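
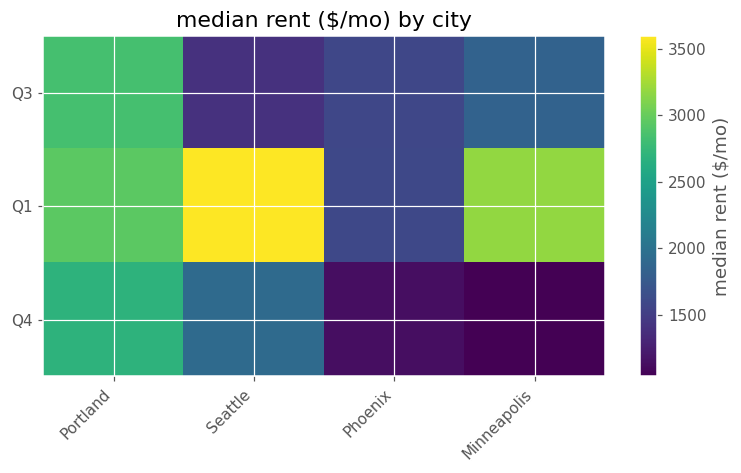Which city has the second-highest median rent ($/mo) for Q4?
Seattle

Top 3 for Q4: Portland ≈ 2500, Seattle ≈ 2000, Phoenix ≈ 1000.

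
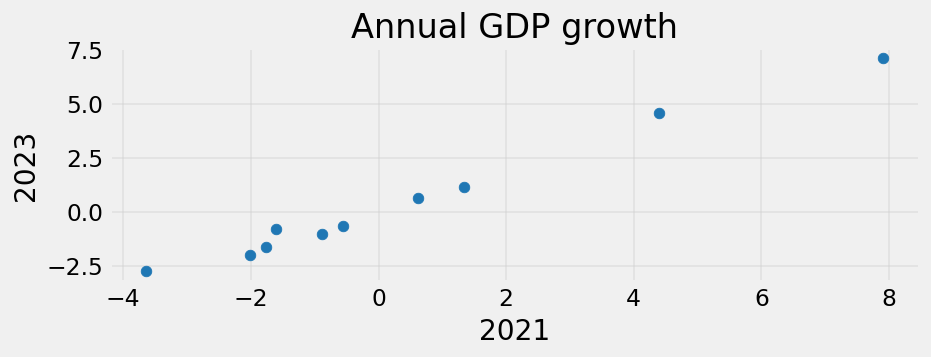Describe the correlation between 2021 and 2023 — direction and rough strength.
positive, strong

Points are positively correlated; strong (|r| ≈ 1.0).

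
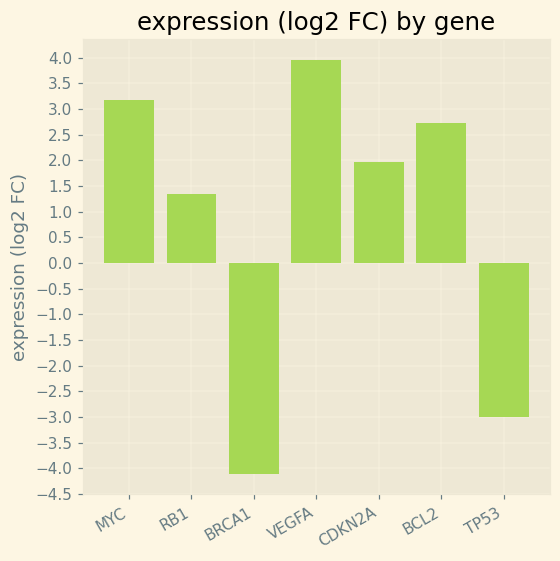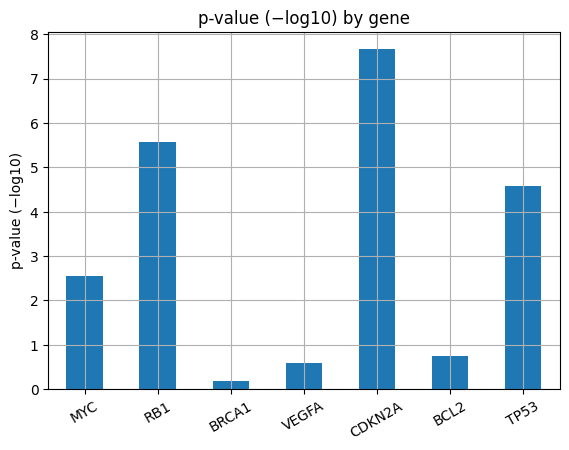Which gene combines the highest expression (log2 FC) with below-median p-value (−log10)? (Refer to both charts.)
Chart 2 median p-value (−log10) ≈ 3; below-median genes: BRCA1, VEGFA, BCL2. Among those, VEGFA has the highest expression (log2 FC) (≈ 4).

VEGFA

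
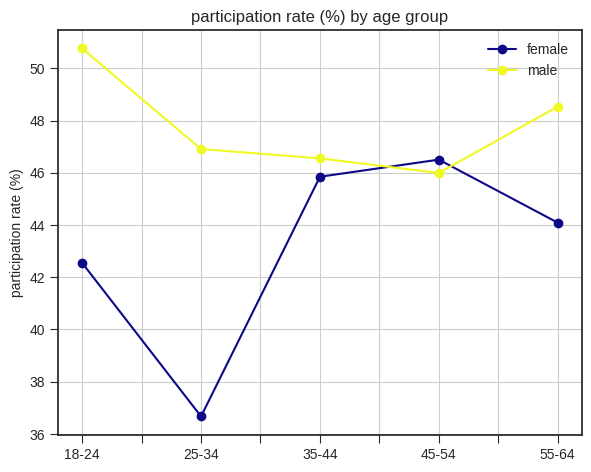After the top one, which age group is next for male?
55-64

Top 3 for male: 18-24 ≈ 50, 55-64 ≈ 48, 25-34 ≈ 46.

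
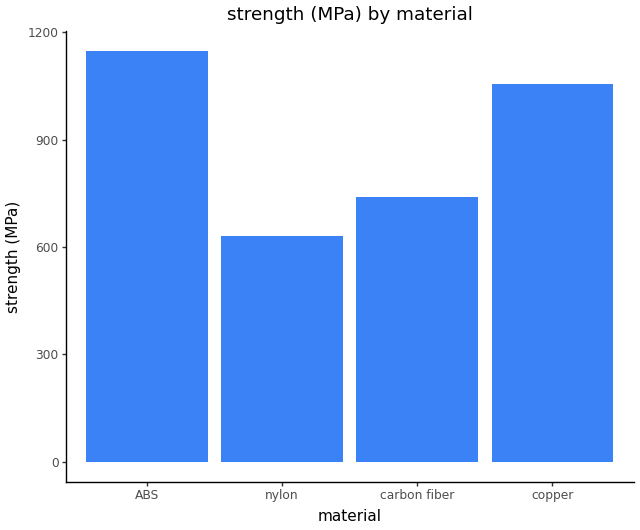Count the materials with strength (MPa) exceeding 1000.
2

Above 1000: ABS, copper.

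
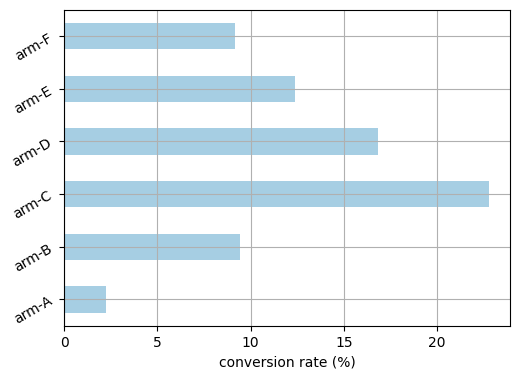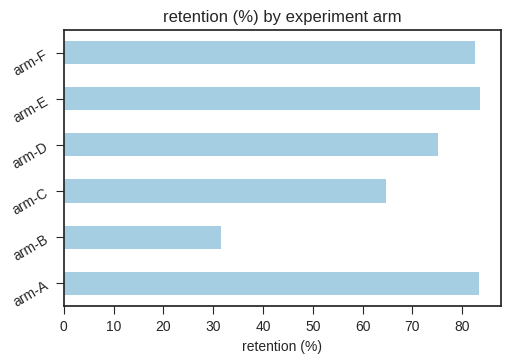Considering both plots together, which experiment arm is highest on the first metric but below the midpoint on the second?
Chart 2 median retention (%) ≈ 80; below-median experiment arms: arm-B, arm-C, arm-D. Among those, arm-C has the highest conversion rate (%) (≈ 25).

arm-C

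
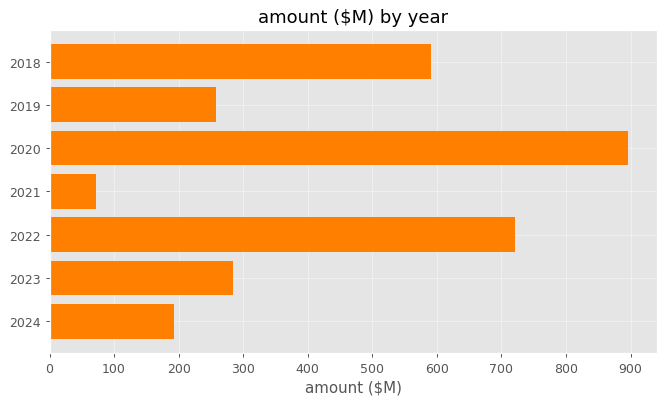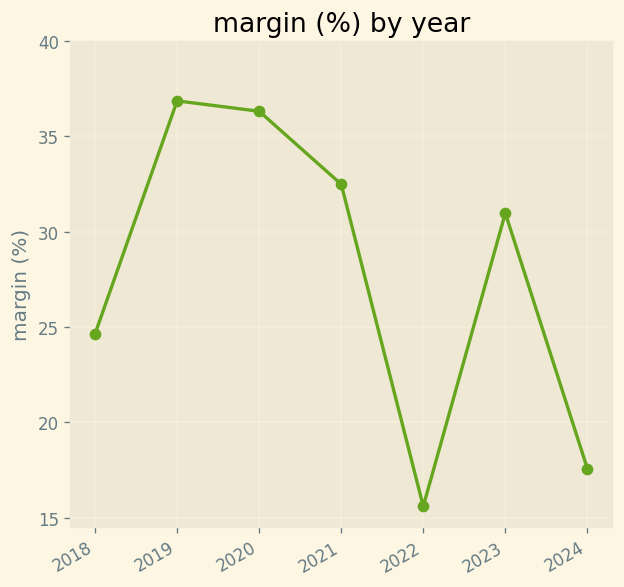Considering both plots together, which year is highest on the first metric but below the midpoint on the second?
2022

Chart 2 median margin (%) ≈ 30; below-median years: 2018, 2022, 2024. Among those, 2022 has the highest amount ($M) (≈ 700).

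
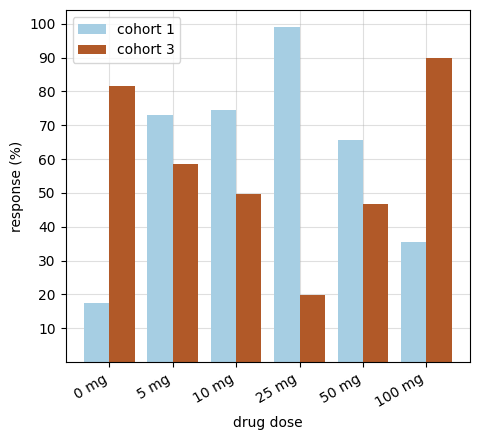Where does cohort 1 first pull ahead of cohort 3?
0 mg: cohort 1 ≈ 20 vs cohort 3 ≈ 80 (not yet); 5 mg: cohort 1 ≈ 70 vs cohort 3 ≈ 60 (first crossover).

5 mg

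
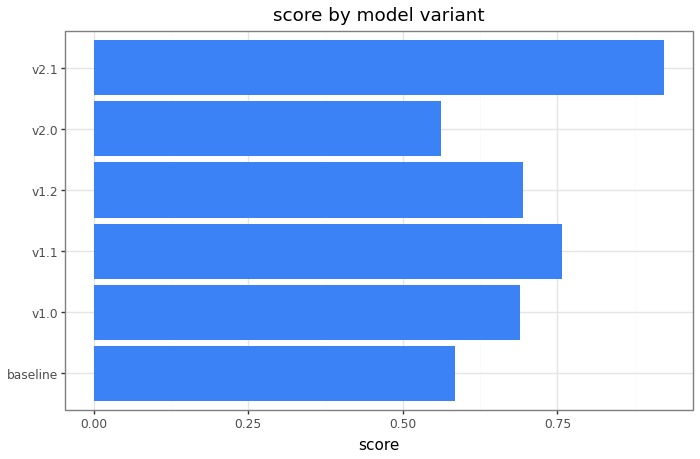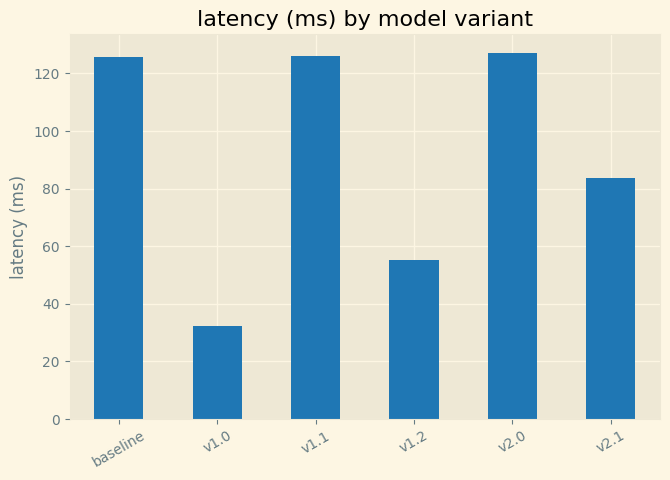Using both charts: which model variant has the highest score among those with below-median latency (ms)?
Chart 2 median latency (ms) ≈ 100; below-median model variants: v1.0, v1.2, v2.1. Among those, v2.1 has the highest score (≈ 0.9).

v2.1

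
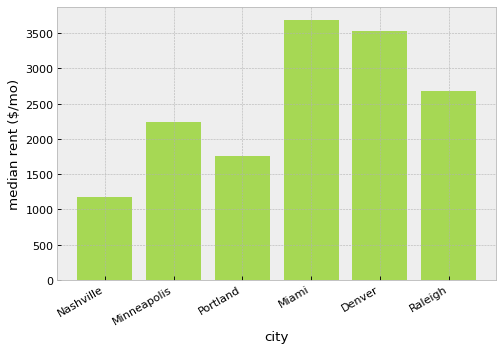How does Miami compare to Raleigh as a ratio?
Miami ≈ 3500, Raleigh ≈ 2500; 3500/2500 ≈ 1.4.

≈ 1.4×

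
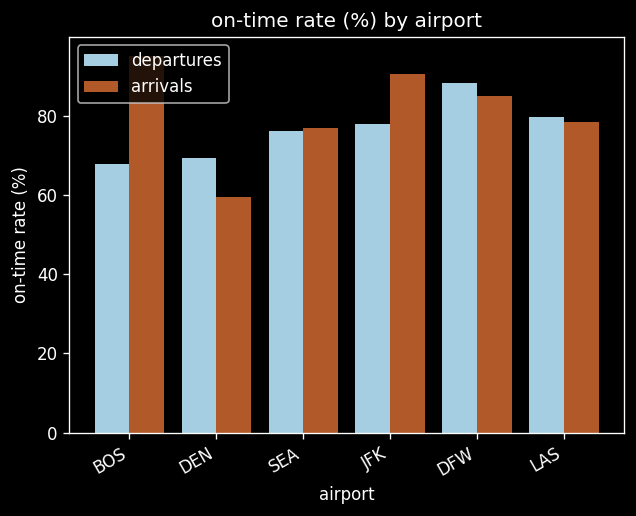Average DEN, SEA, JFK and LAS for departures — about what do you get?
≈ 78

(70 + 80 + 80 + 80) / 4 ≈ 78.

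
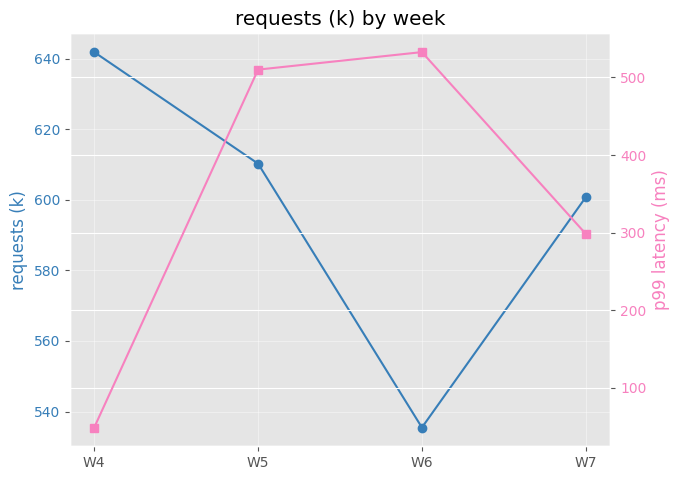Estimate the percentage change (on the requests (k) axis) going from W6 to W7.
W6 ≈ 540, W7 ≈ 600; (600 − 540) / 540 ≈ +11.1%.

≈ +11.1%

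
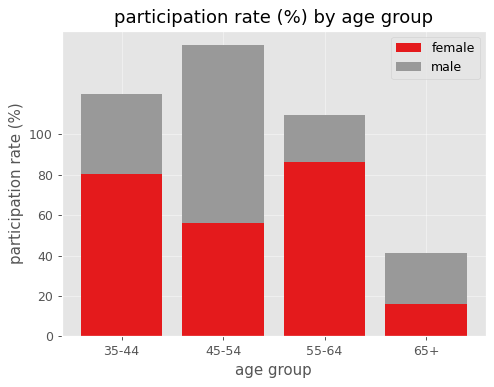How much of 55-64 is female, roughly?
≈ 80

female top ≈ 80, bottom ≈ 0; segment ≈ 80.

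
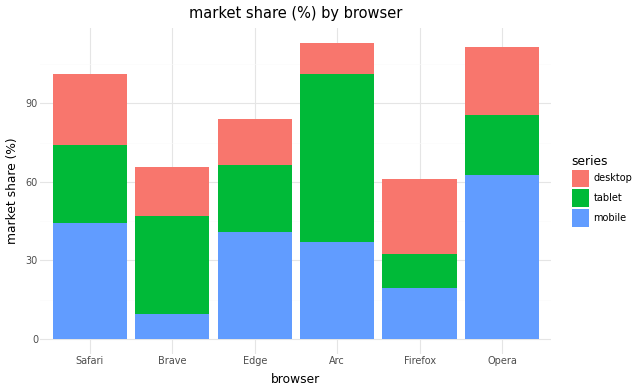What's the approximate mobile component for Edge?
mobile top ≈ 40, bottom ≈ 0; segment ≈ 40.

≈ 40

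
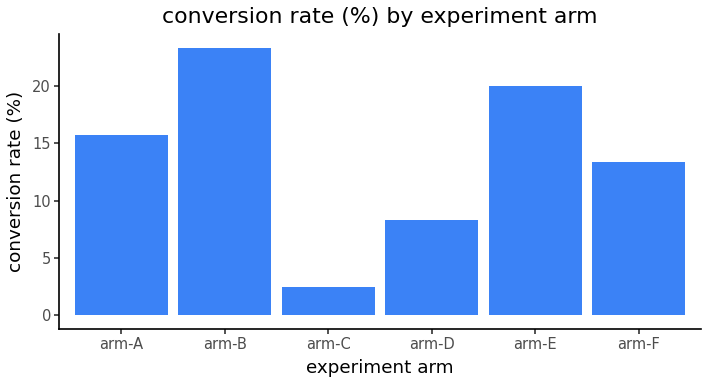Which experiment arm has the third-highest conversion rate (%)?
arm-A

Top 4: arm-B ≈ 24, arm-E ≈ 20, arm-A ≈ 16, arm-F ≈ 14.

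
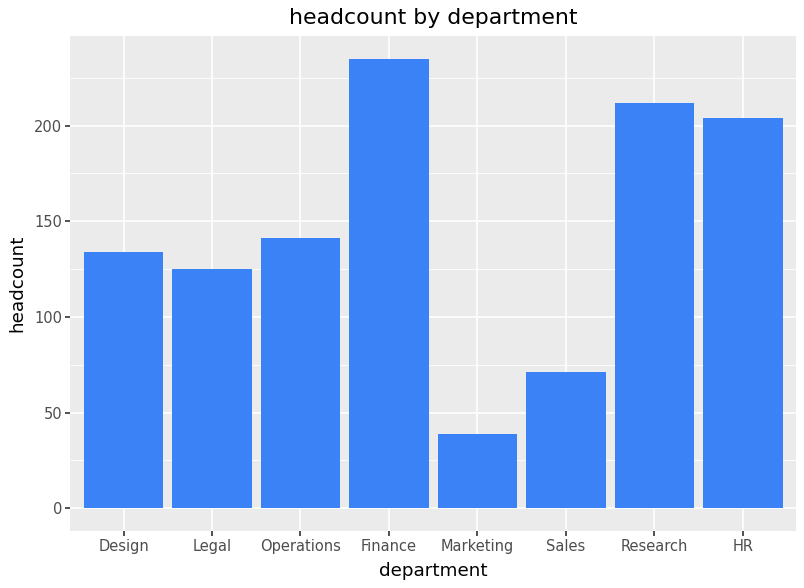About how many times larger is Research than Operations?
Research ≈ 220, Operations ≈ 140; 220/140 ≈ 1.57.

≈ 1.57×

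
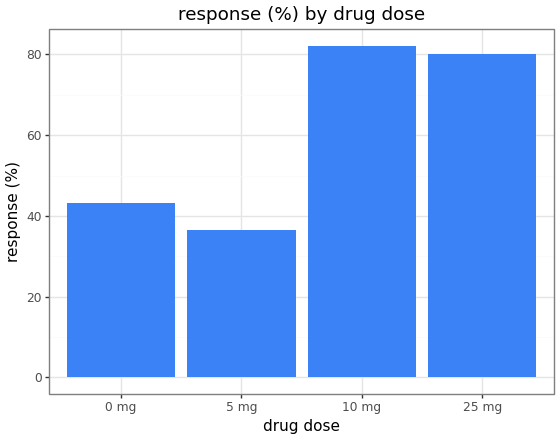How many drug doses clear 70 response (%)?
Above 70: 10 mg, 25 mg.

2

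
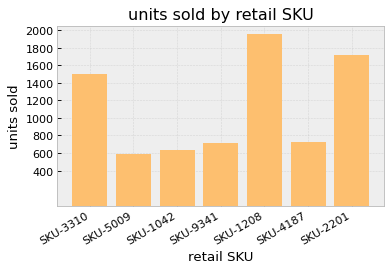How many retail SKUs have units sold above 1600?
Above 1600: SKU-1208, SKU-2201.

2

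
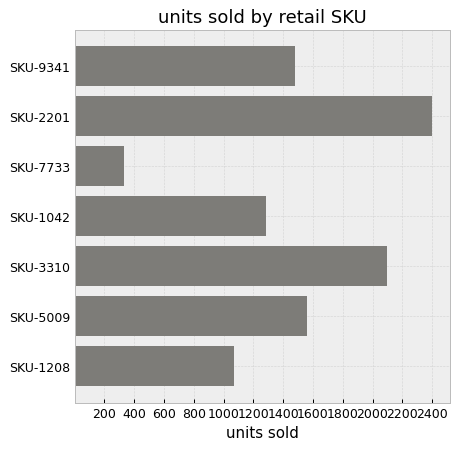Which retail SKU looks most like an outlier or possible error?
SKU-7733 ≈ 400; the rest sit between ≈ 1000 and ≈ 2400.

SKU-7733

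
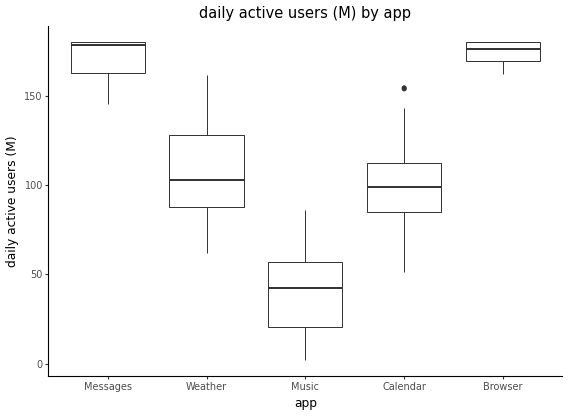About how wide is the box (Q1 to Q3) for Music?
Q3 ≈ 60, Q1 ≈ 20; IQR ≈ 40.

≈ 40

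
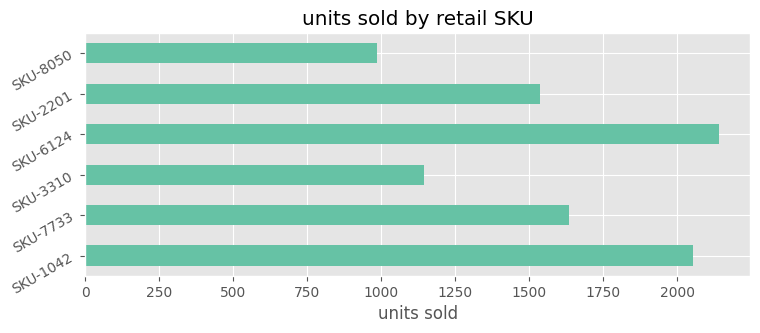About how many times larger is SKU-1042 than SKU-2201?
SKU-1042 ≈ 2000, SKU-2201 ≈ 1600; 2000/1600 ≈ 1.25.

≈ 1.25×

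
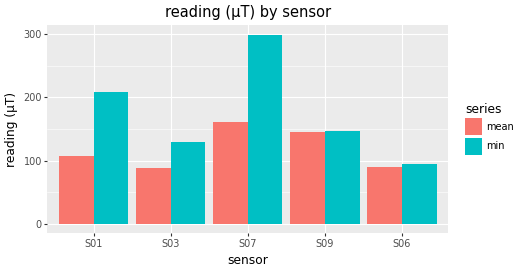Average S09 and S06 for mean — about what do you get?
≈ 125

(150 + 100) / 2 ≈ 125.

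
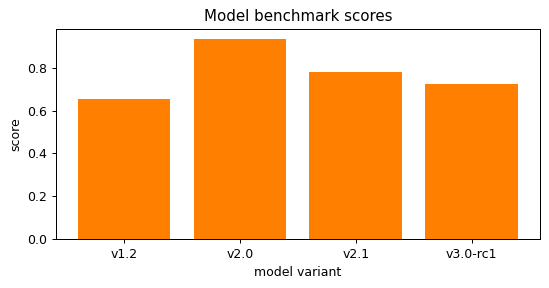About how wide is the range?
≈ 0.2

Max v2.0 ≈ 0.9, min v1.2 ≈ 0.7; range ≈ 0.2.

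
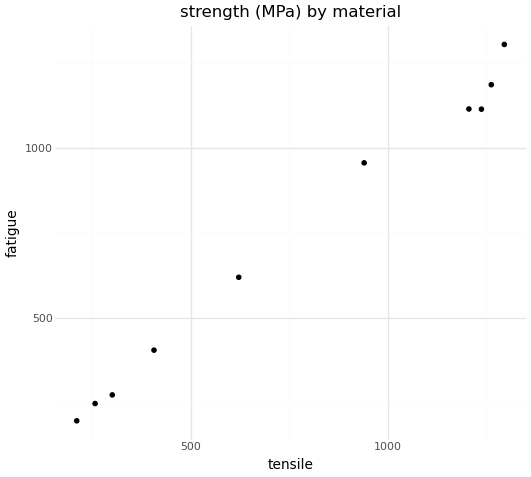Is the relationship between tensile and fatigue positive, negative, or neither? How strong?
Points are positively correlated; strong (|r| ≈ 1.0).

positive, strong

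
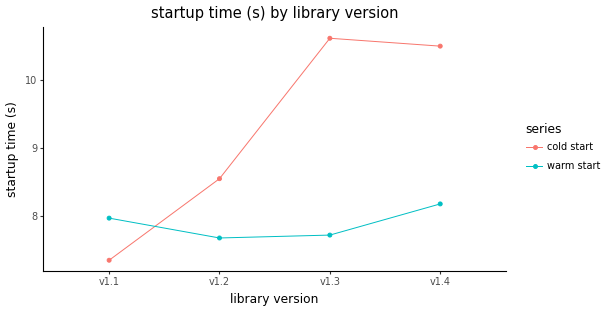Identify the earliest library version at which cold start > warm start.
v1.1: cold start ≈ 7.5 vs warm start ≈ 8.0 (not yet); v1.2: cold start ≈ 8.5 vs warm start ≈ 7.5 (first crossover).

v1.2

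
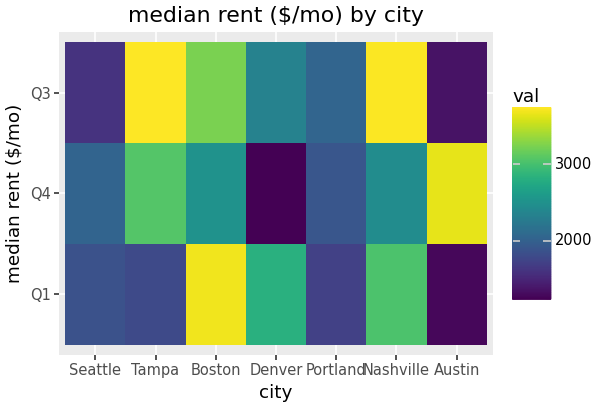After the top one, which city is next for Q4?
Tampa

Top 3 for Q4: Austin ≈ 3500, Tampa ≈ 3000, Boston ≈ 2500.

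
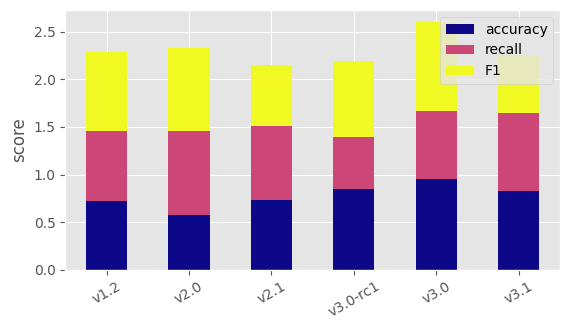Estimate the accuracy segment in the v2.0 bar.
accuracy top ≈ 0.5, bottom ≈ 0.0; segment ≈ 0.5.

≈ 0.5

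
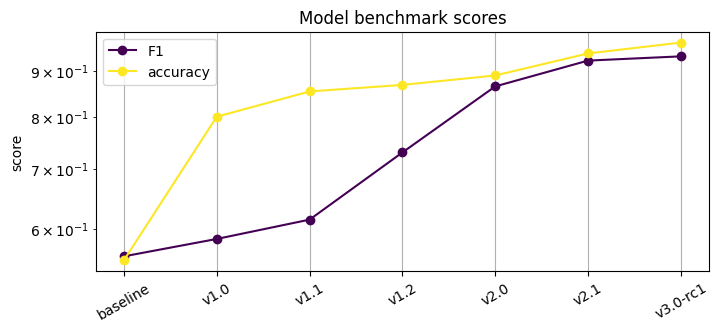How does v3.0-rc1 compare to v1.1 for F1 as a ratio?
≈ 1.58×

v3.0-rc1 ≈ 0.95, v1.1 ≈ 0.60; 0.95/0.60 ≈ 1.58.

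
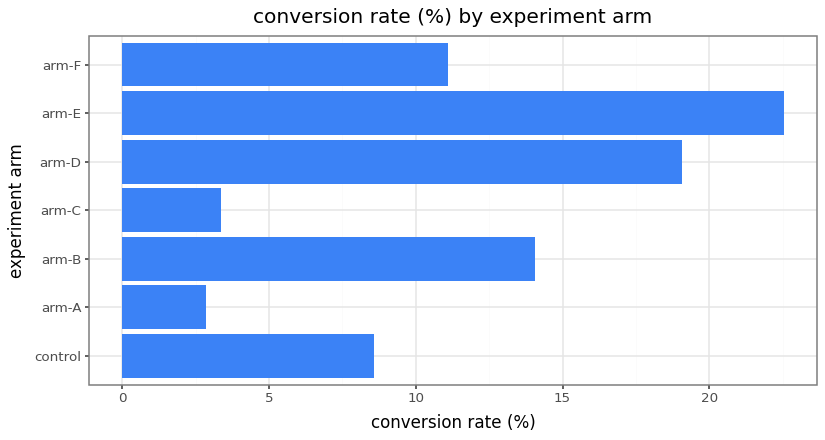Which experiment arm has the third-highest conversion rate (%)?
Top 4: arm-E ≈ 22, arm-D ≈ 20, arm-B ≈ 14, arm-F ≈ 12.

arm-B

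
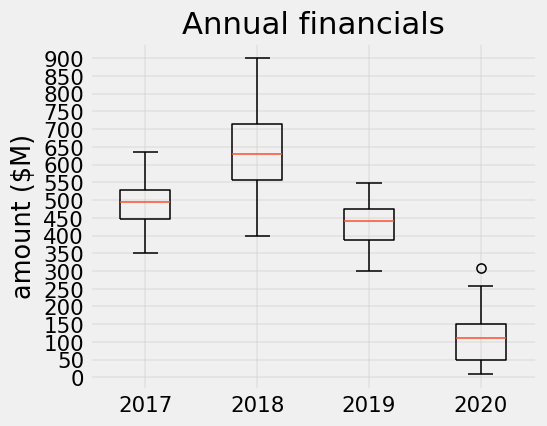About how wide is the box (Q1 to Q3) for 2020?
Q3 ≈ 150, Q1 ≈ 50; IQR ≈ 100.

≈ 100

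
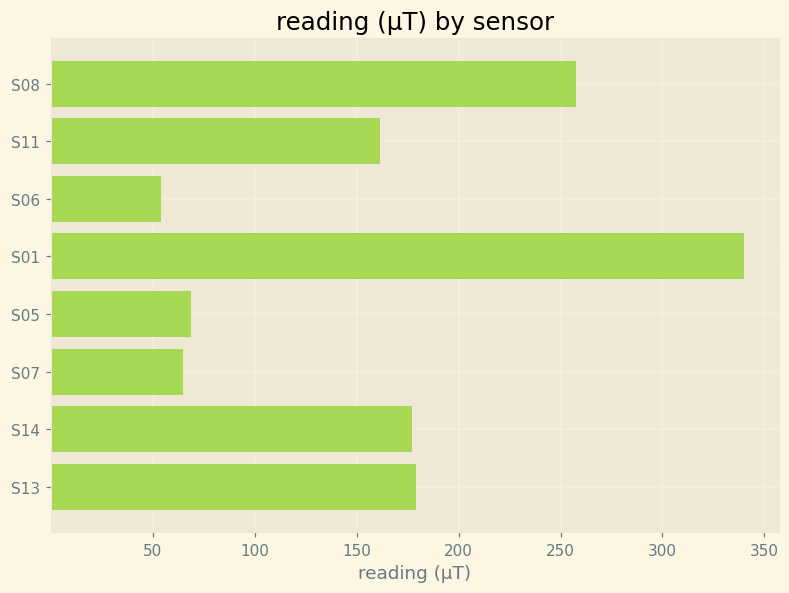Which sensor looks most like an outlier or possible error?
S01

S01 ≈ 350; the rest sit between ≈ 50 and ≈ 250.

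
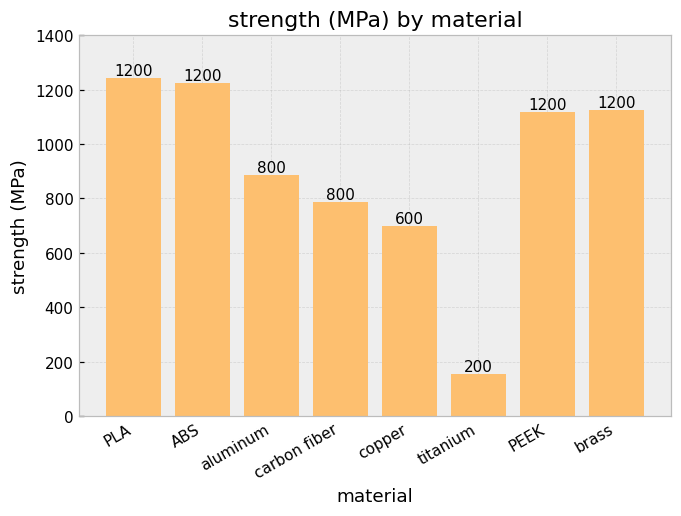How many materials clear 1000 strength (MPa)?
4

Above 1000: PLA, ABS, PEEK, brass.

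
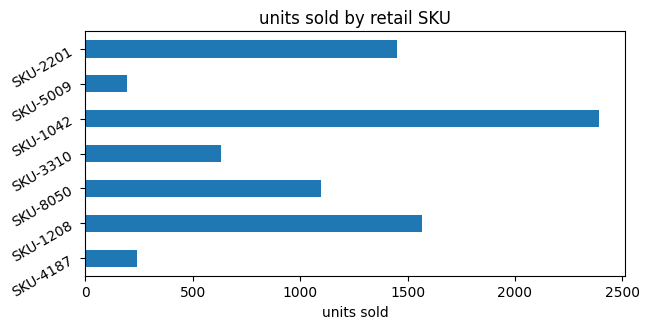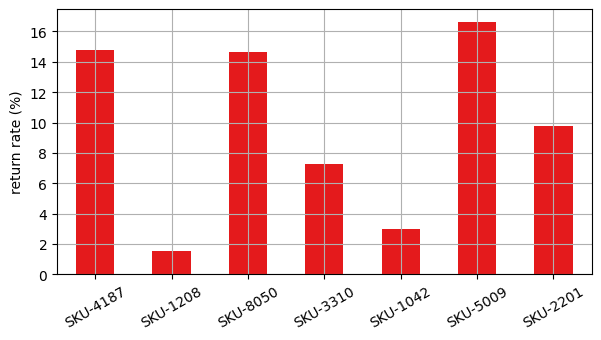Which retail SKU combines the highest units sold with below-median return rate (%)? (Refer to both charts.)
Chart 2 median return rate (%) ≈ 10; below-median retail SKUs: SKU-1208, SKU-3310, SKU-1042. Among those, SKU-1042 has the highest units sold (≈ 2500).

SKU-1042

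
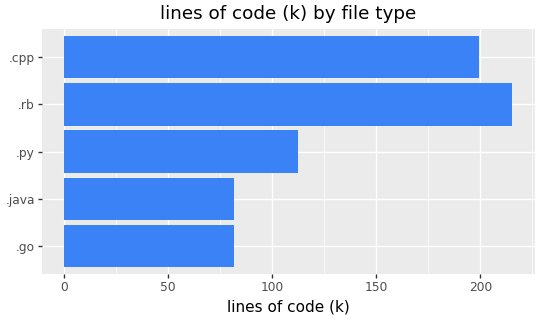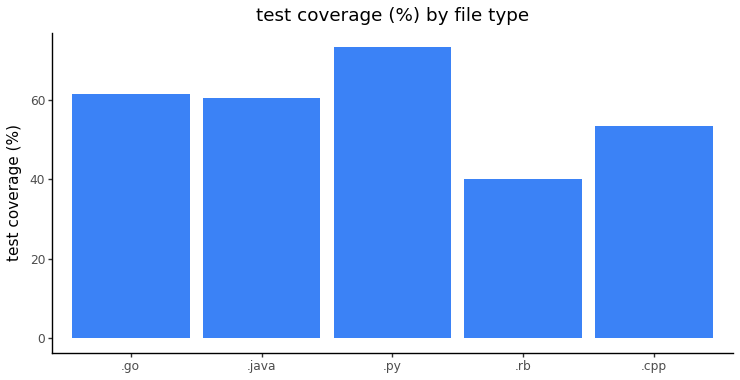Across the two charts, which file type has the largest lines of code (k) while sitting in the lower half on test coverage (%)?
Chart 2 median test coverage (%) ≈ 60; below-median file types: .rb, .cpp. Among those, .rb has the highest lines of code (k) (≈ 220).

.rb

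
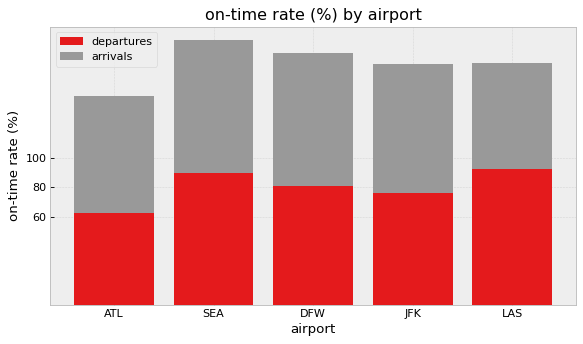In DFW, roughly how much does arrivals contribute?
≈ 100

arrivals top ≈ 180, bottom ≈ 80; segment ≈ 100.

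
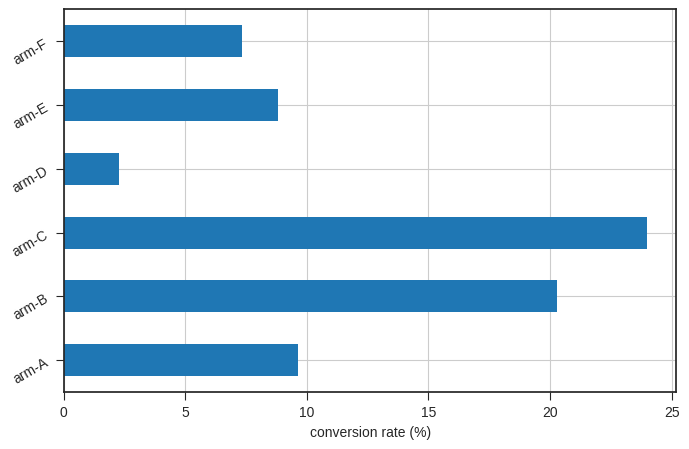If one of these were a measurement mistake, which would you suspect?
arm-C

arm-C ≈ 24; the rest sit between ≈ 2 and ≈ 20.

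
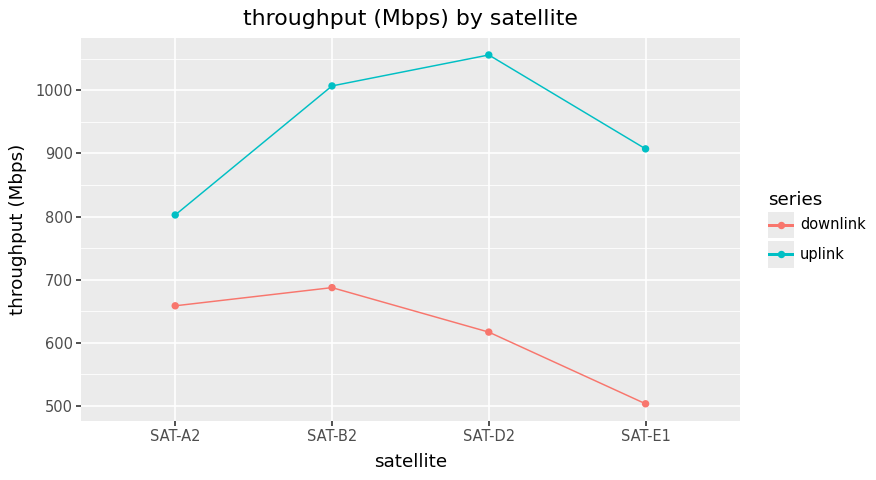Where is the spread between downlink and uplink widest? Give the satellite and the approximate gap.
SAT-D2, ≈ 450 Mbps

SAT-D2: downlink ≈ 600, uplink ≈ 1050 → gap ≈ 450. Next-largest (SAT-E1) is only ≈ 400.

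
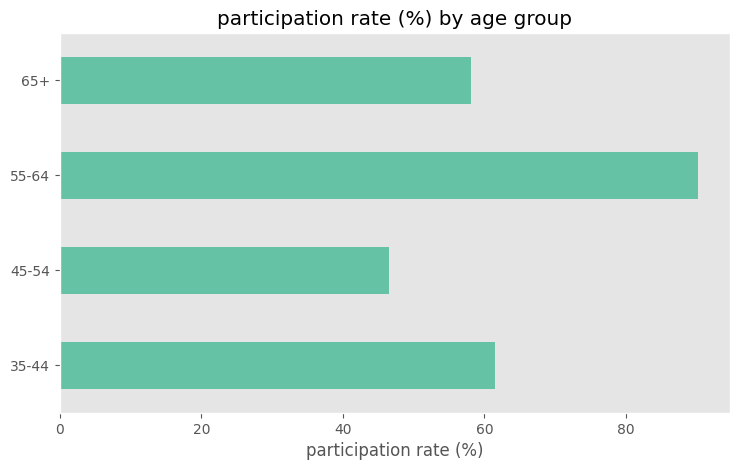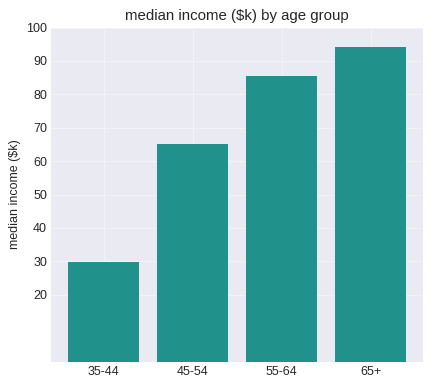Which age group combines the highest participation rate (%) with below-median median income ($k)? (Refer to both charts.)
35-44

Chart 2 median median income ($k) ≈ 80; below-median age groups: 35-44, 45-54. Among those, 35-44 has the highest participation rate (%) (≈ 60).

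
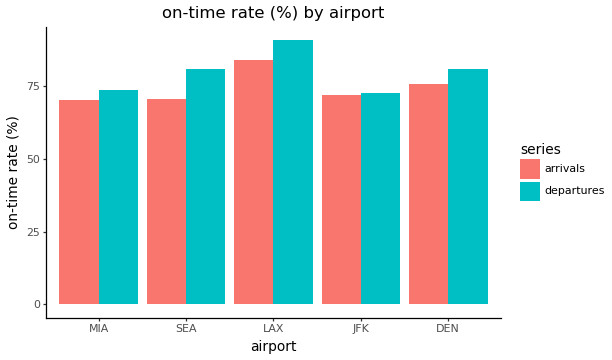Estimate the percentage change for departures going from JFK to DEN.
JFK ≈ 70, DEN ≈ 80; (80 − 70) / 70 ≈ +14.3%.

≈ +14.3%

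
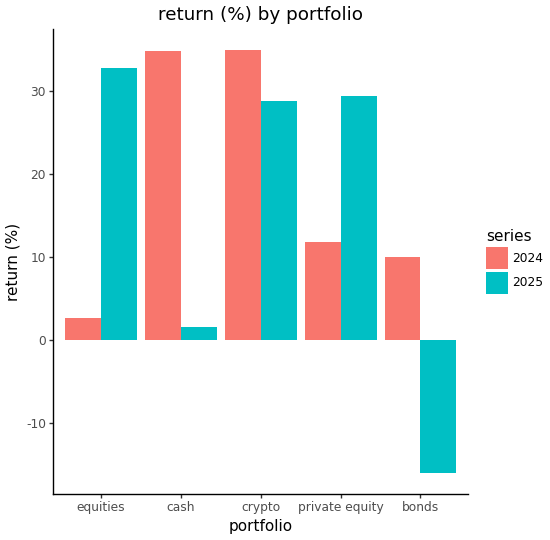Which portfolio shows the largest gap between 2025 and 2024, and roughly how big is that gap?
cash: 2025 ≈ 0, 2024 ≈ 35 → gap ≈ 35. Next-largest (equities) is only ≈ 30.

cash, ≈ 35 %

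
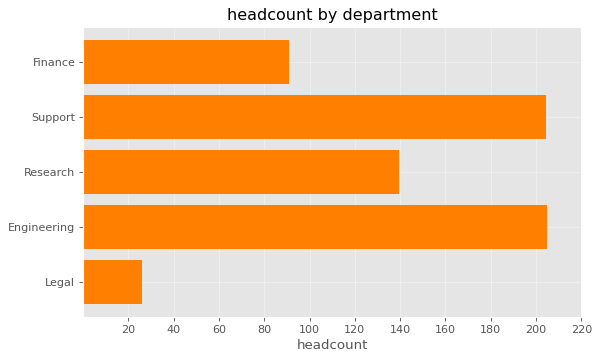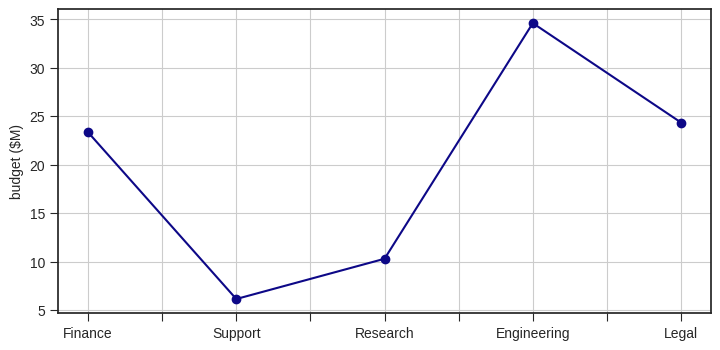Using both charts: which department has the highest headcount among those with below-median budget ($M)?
Chart 2 median budget ($M) ≈ 25; below-median departments: Support, Research. Among those, Support has the highest headcount (≈ 200).

Support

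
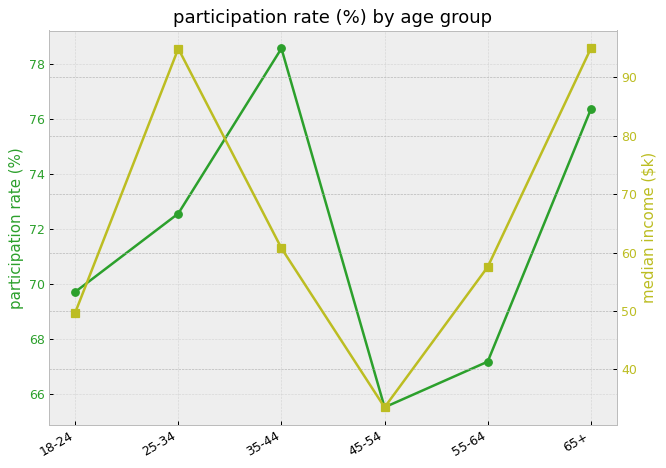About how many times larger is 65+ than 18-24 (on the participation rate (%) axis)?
≈ 1.09×

65+ ≈ 76, 18-24 ≈ 70; 76/70 ≈ 1.09.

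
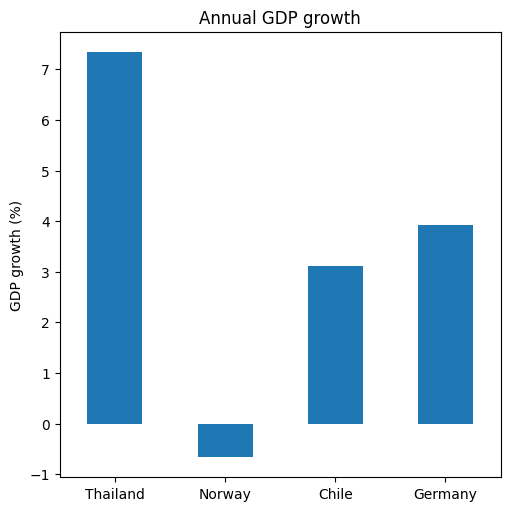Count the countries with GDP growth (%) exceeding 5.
1

Above 5: Thailand.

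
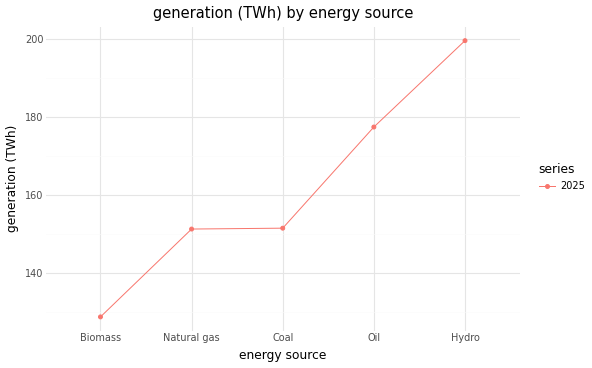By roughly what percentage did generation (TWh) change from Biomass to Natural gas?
≈ +15.4%

Biomass ≈ 130, Natural gas ≈ 150; (150 − 130) / 130 ≈ +15.4%.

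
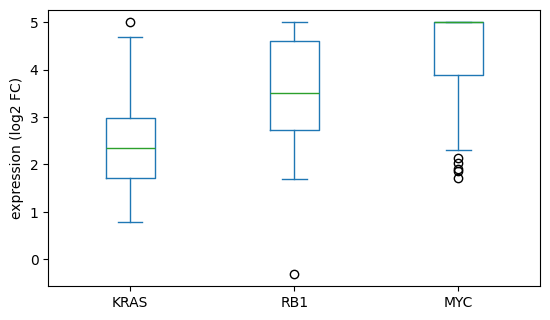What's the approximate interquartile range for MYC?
≈ 1.2

Q3 ≈ 5.0, Q1 ≈ 3.8; IQR ≈ 1.2.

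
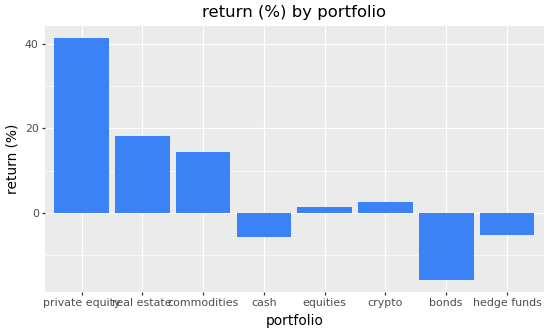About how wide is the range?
Max private equity ≈ 40, min bonds ≈ -15; range ≈ 55.

≈ 55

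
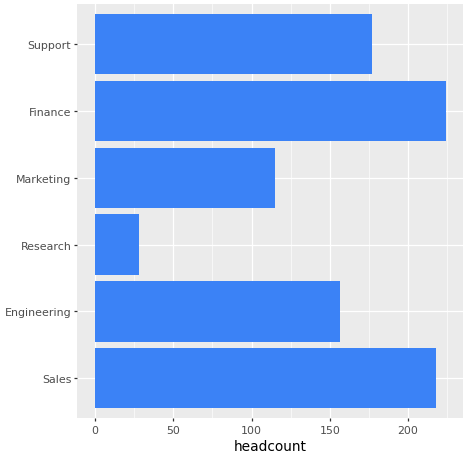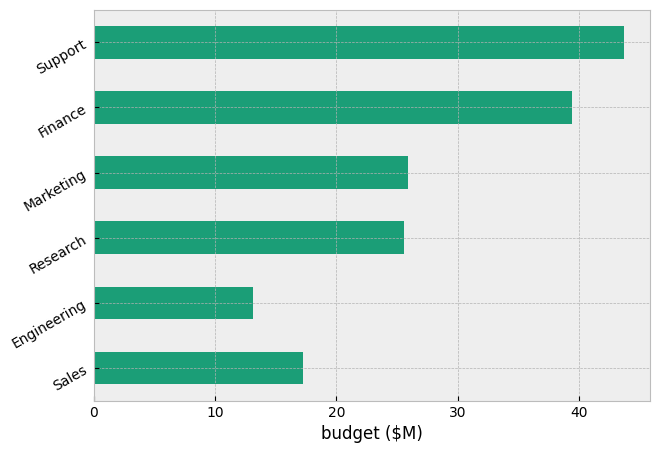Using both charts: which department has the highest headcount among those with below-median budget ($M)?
Sales

Chart 2 median budget ($M) ≈ 25; below-median departments: Sales, Engineering, Research. Among those, Sales has the highest headcount (≈ 225).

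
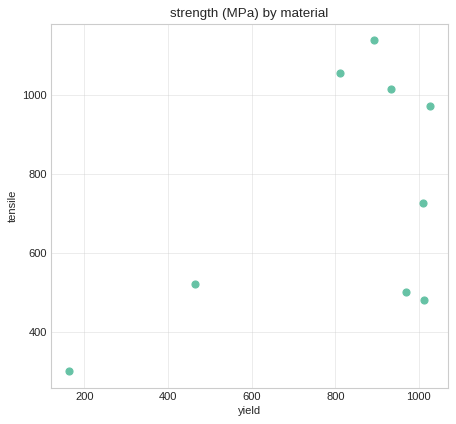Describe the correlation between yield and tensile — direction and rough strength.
Points are positively correlated; moderate (|r| ≈ 0.5).

positive, moderate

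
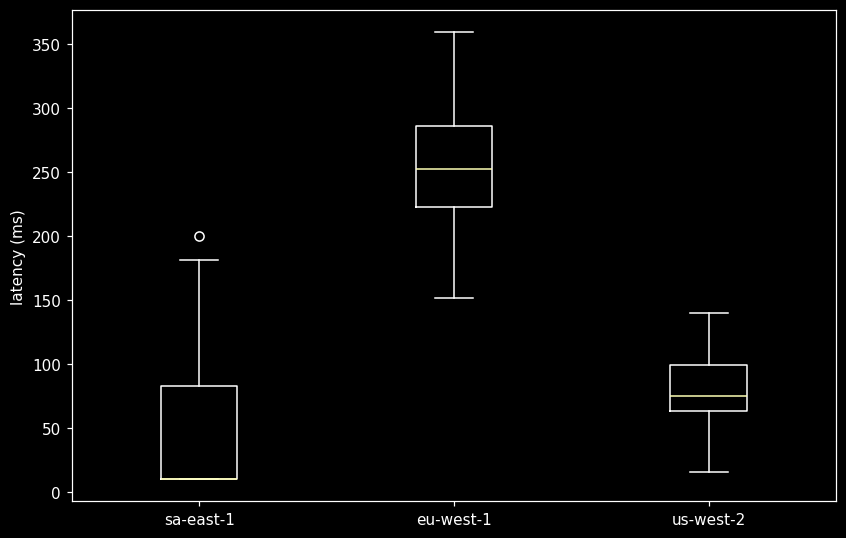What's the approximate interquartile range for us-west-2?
≈ 40

Q3 ≈ 100, Q1 ≈ 60; IQR ≈ 40.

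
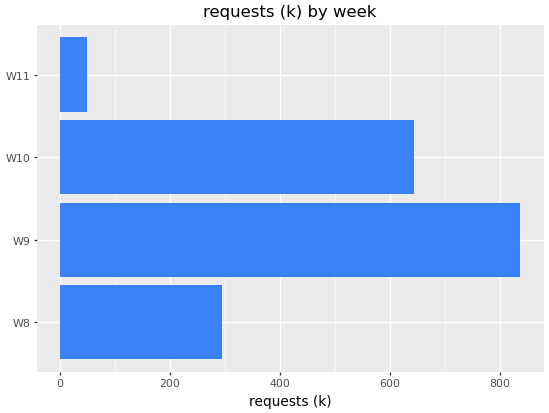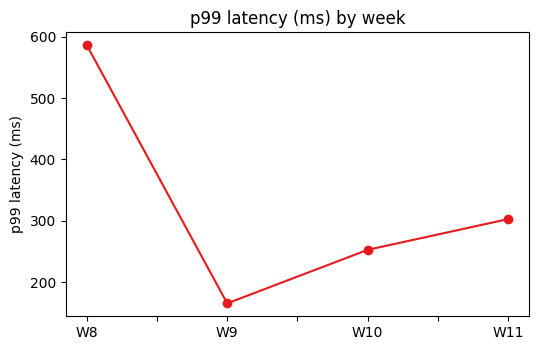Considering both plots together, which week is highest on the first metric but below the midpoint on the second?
W9

Chart 2 median p99 latency (ms) ≈ 300; below-median weeks: W9, W10. Among those, W9 has the highest requests (k) (≈ 800).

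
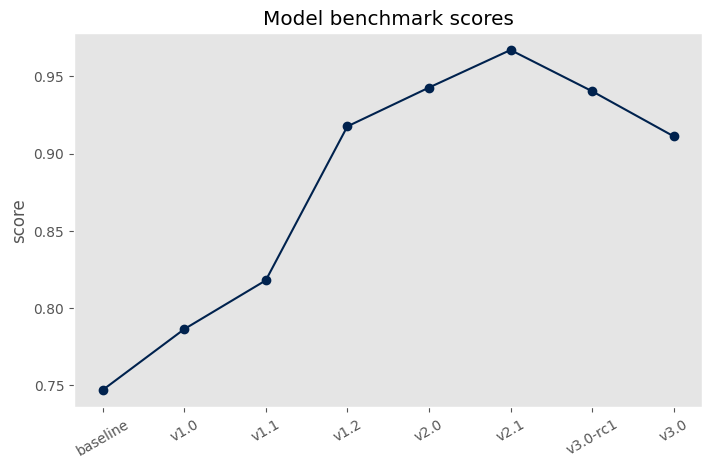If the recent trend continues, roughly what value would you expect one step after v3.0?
≈ 0.9

Last three: 0.96, 0.94, 0.92 → slope ≈ -0.02/step → next ≈ 0.9.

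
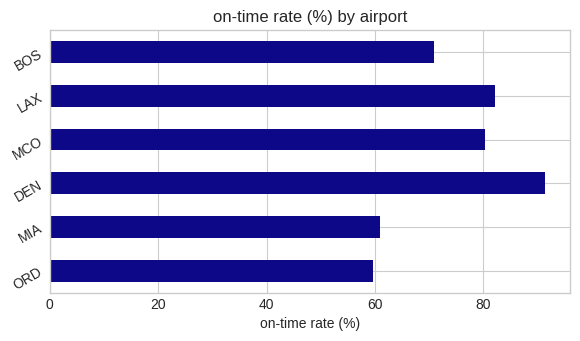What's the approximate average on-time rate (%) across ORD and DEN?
≈ 75

(60 + 90) / 2 ≈ 75.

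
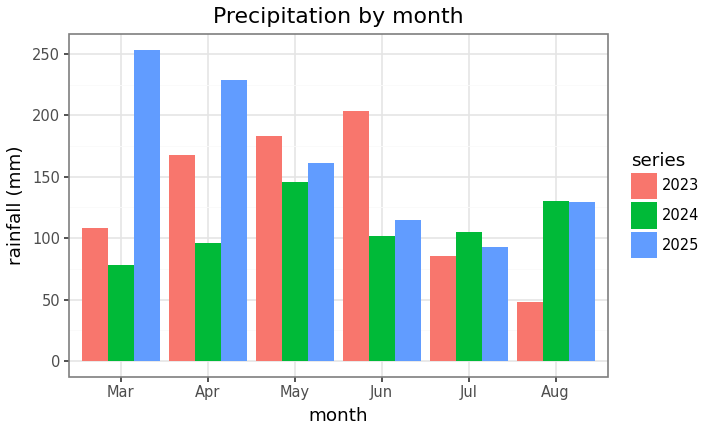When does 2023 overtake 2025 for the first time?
Apr: 2023 ≈ 175 vs 2025 ≈ 225 (not yet); May: 2023 ≈ 175 vs 2025 ≈ 150 (first crossover).

May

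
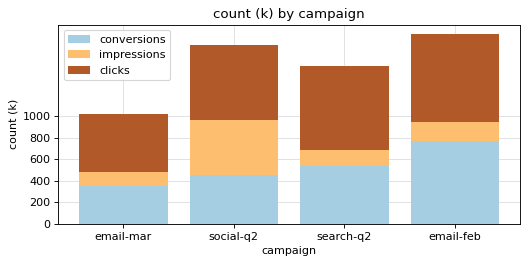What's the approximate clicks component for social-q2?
≈ 600

clicks top ≈ 1600, bottom ≈ 1000; segment ≈ 600.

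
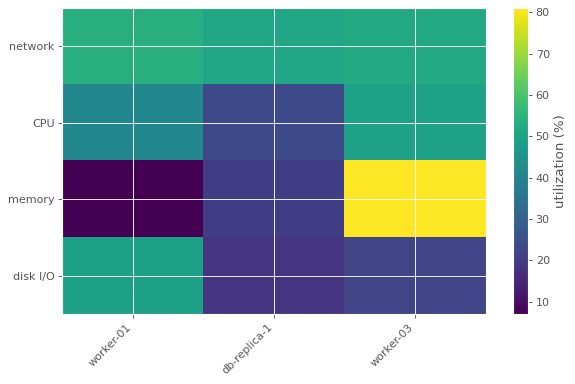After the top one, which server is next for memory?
db-replica-1

Top 3 for memory: worker-03 ≈ 80, db-replica-1 ≈ 20, worker-01 ≈ 10.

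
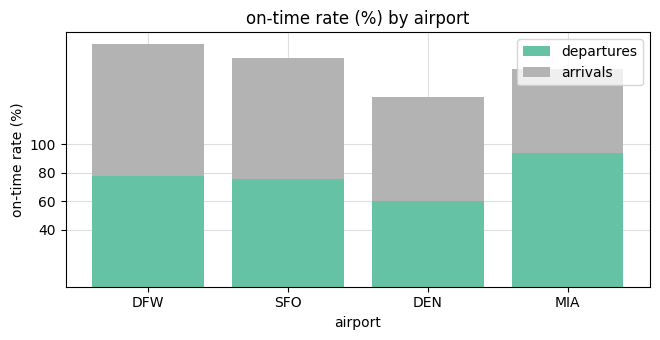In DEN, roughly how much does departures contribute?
departures top ≈ 60, bottom ≈ 0; segment ≈ 60.

≈ 60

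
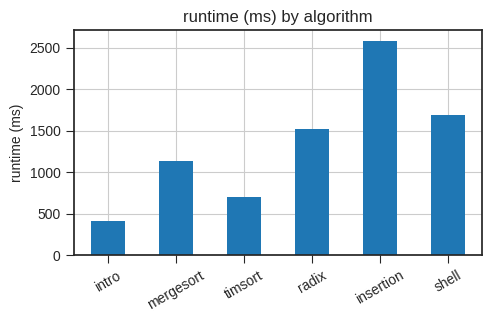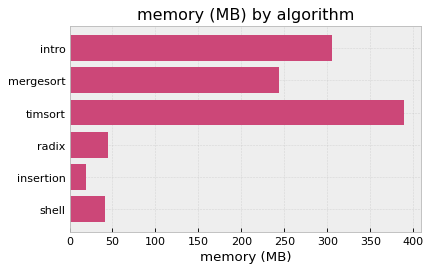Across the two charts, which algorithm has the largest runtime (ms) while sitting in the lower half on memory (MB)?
Chart 2 median memory (MB) ≈ 150; below-median algorithms: radix, insertion, shell. Among those, insertion has the highest runtime (ms) (≈ 2500).

insertion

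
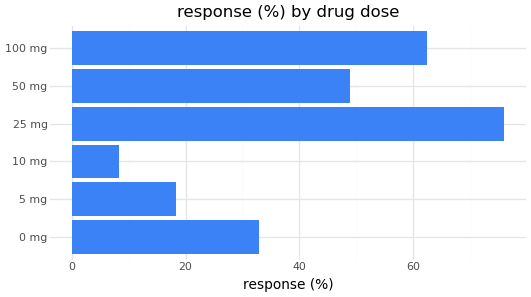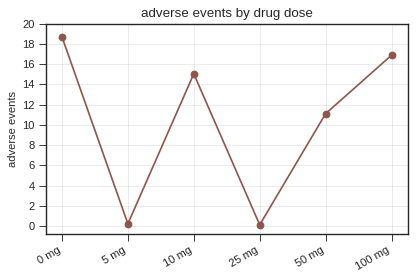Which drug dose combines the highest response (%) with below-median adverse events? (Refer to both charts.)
25 mg

Chart 2 median adverse events ≈ 14; below-median drug doses: 5 mg, 25 mg, 50 mg. Among those, 25 mg has the highest response (%) (≈ 80).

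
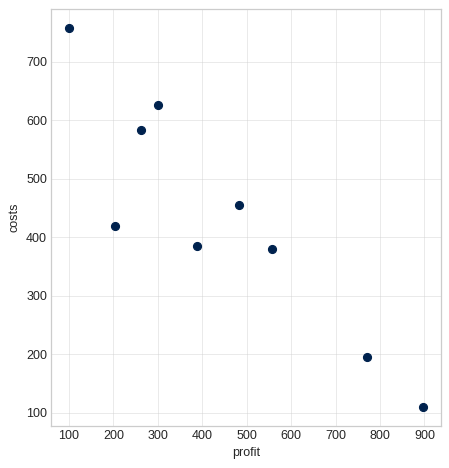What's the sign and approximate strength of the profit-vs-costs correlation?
negative, strong

Points are negatively correlated; strong (|r| ≈ 0.9).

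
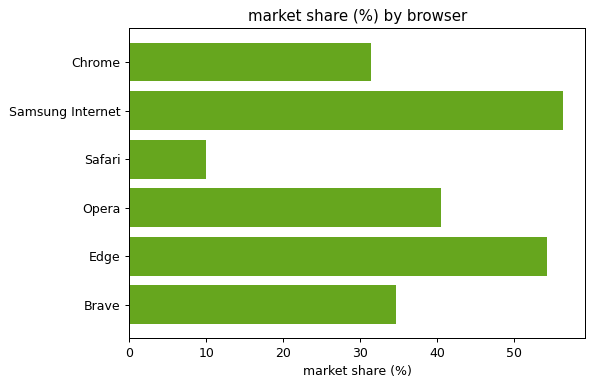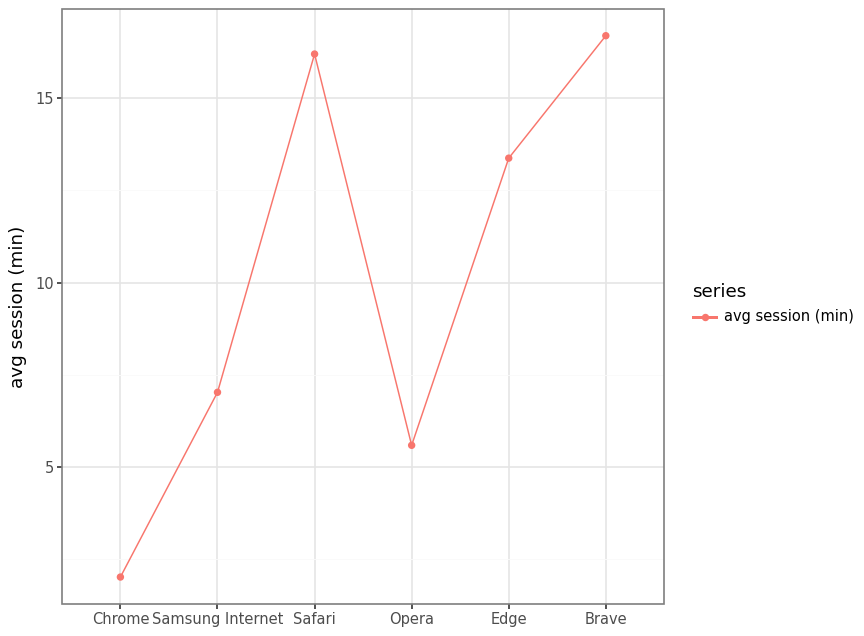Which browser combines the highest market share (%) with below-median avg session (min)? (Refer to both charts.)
Samsung Internet

Chart 2 median avg session (min) ≈ 10; below-median browsers: Chrome, Samsung Internet, Opera. Among those, Samsung Internet has the highest market share (%) (≈ 60).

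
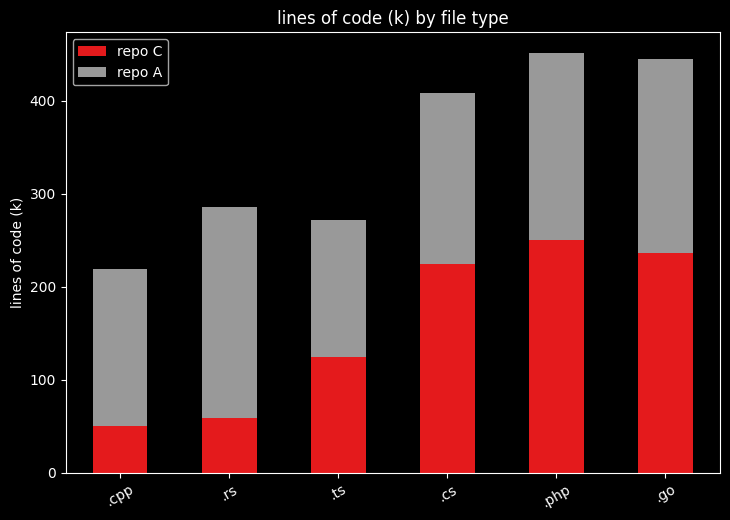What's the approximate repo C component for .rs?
≈ 50

repo C top ≈ 50, bottom ≈ 0; segment ≈ 50.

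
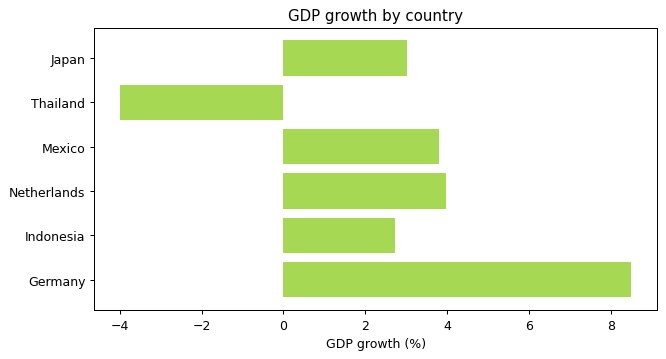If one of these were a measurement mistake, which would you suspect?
Thailand

Thailand ≈ -4; the rest sit between ≈ 2 and ≈ 8.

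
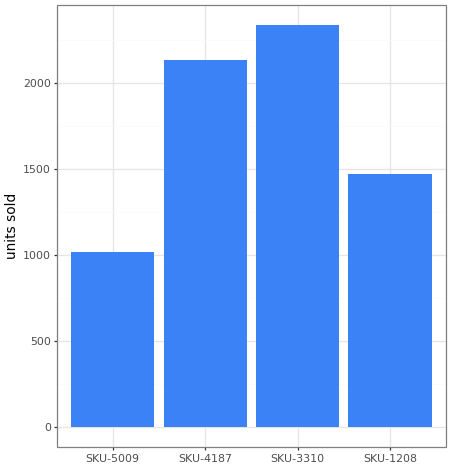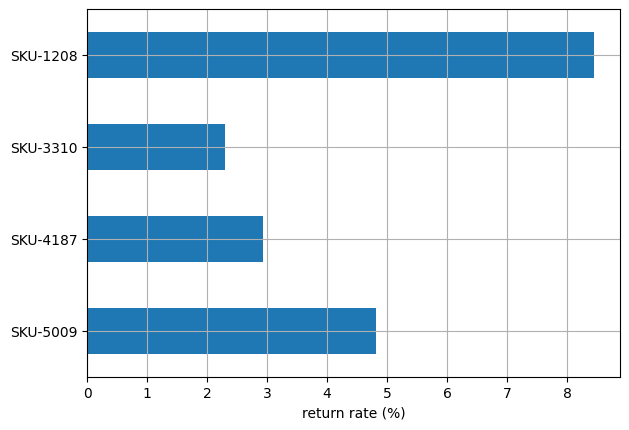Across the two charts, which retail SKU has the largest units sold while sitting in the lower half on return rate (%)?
Chart 2 median return rate (%) ≈ 4; below-median retail SKUs: SKU-4187, SKU-3310. Among those, SKU-3310 has the highest units sold (≈ 2500).

SKU-3310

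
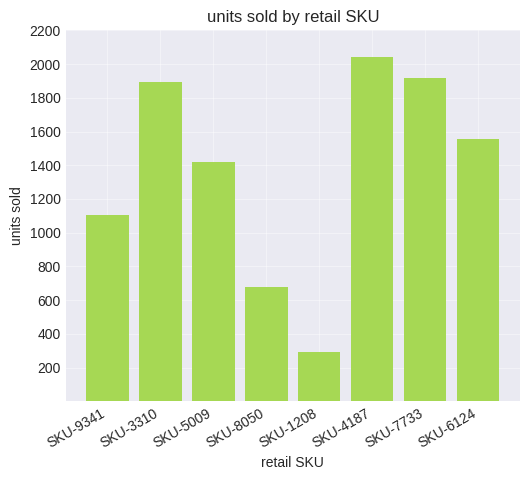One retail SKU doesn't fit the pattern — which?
SKU-1208

SKU-1208 ≈ 200; the rest sit between ≈ 600 and ≈ 2000.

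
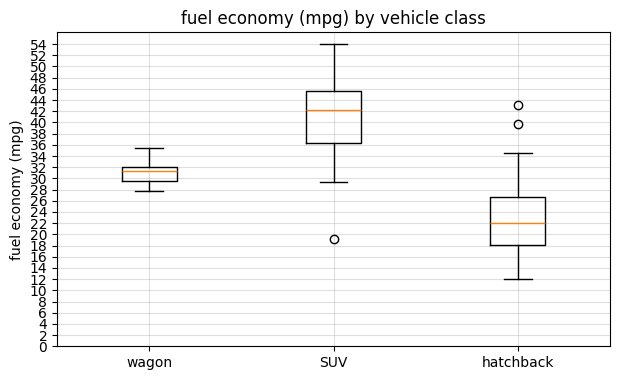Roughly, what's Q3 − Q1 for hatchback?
Q3 ≈ 26, Q1 ≈ 18; IQR ≈ 8.

≈ 8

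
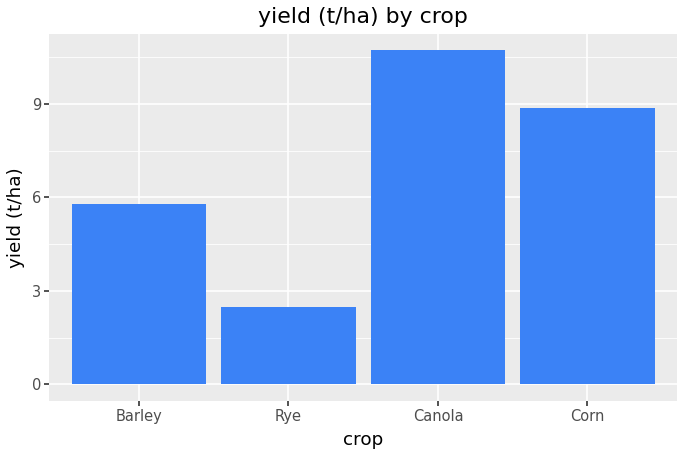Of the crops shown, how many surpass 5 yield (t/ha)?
Above 5: Barley, Canola, Corn.

3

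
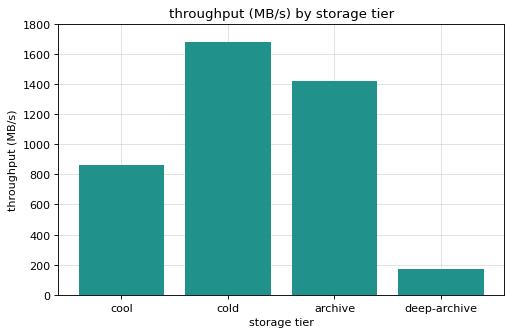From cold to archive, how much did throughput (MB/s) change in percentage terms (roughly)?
≈ -12.5%

cold ≈ 1600, archive ≈ 1400; (1400 − 1600) / 1600 ≈ -12.5%.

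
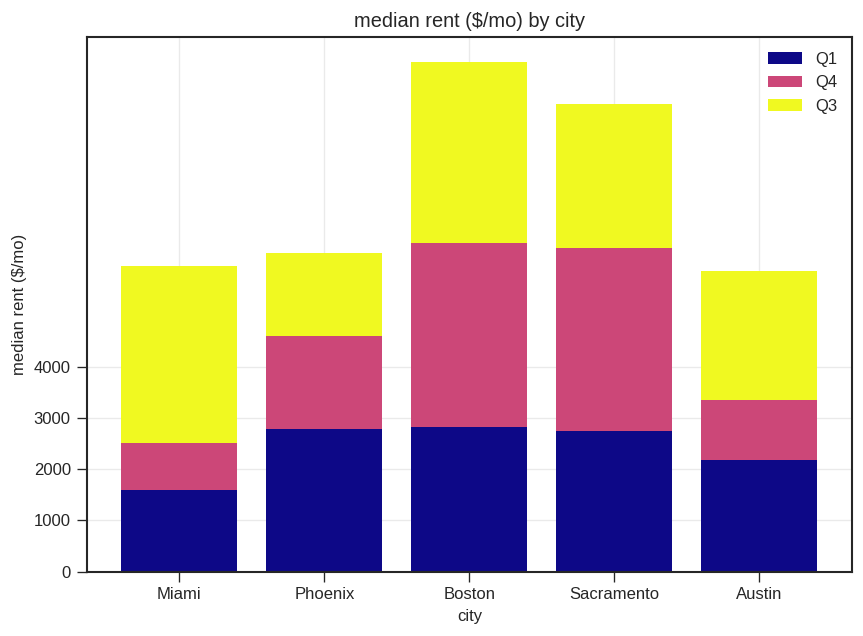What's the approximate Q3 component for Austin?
≈ 3000

Q3 top ≈ 6000, bottom ≈ 3000; segment ≈ 3000.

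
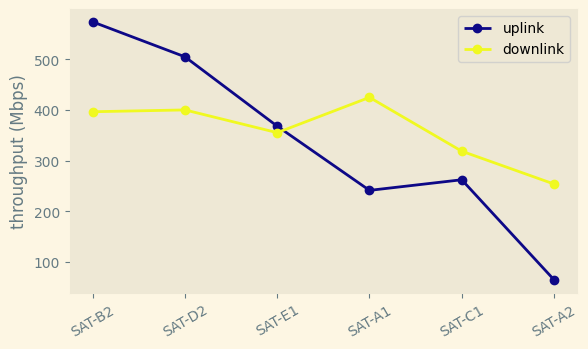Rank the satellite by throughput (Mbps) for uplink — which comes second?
Top 3 for uplink: SAT-B2 ≈ 550, SAT-D2 ≈ 500, SAT-E1 ≈ 350.

SAT-D2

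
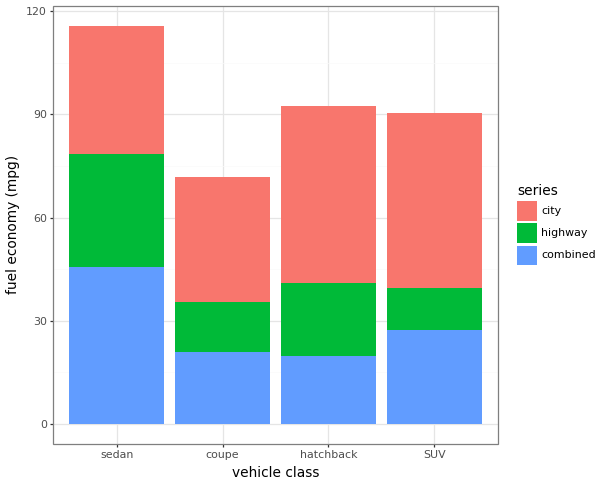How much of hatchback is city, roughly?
city top ≈ 90, bottom ≈ 40; segment ≈ 50.

≈ 50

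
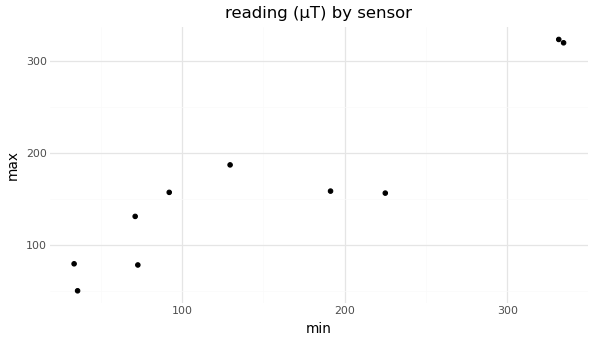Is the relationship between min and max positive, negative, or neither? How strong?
Points are positively correlated; strong (|r| ≈ 0.9).

positive, strong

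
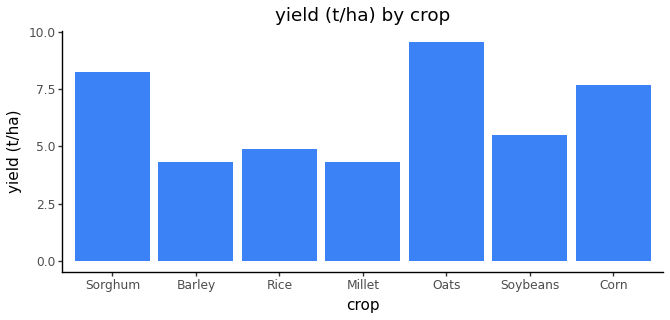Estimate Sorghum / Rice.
≈ 1.6×

Sorghum ≈ 8, Rice ≈ 5; 8/5 ≈ 1.6.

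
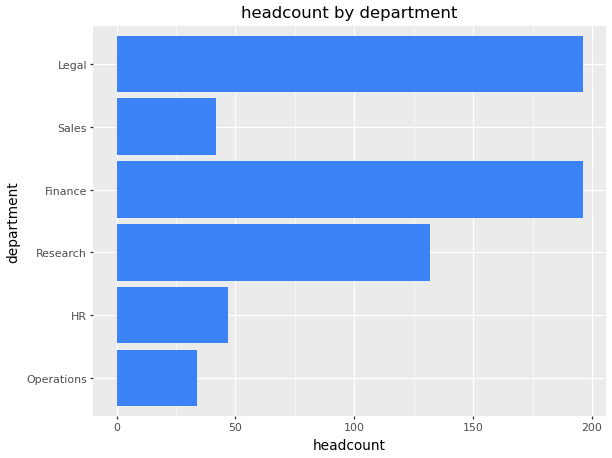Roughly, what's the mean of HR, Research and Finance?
(40 + 140 + 200) / 3 ≈ 127.

≈ 127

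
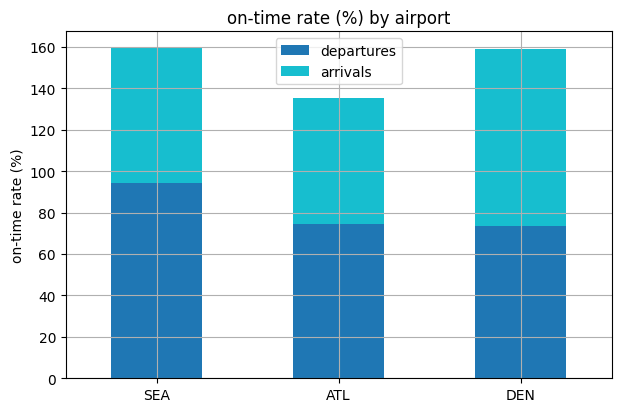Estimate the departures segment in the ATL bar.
departures top ≈ 80, bottom ≈ 0; segment ≈ 80.

≈ 80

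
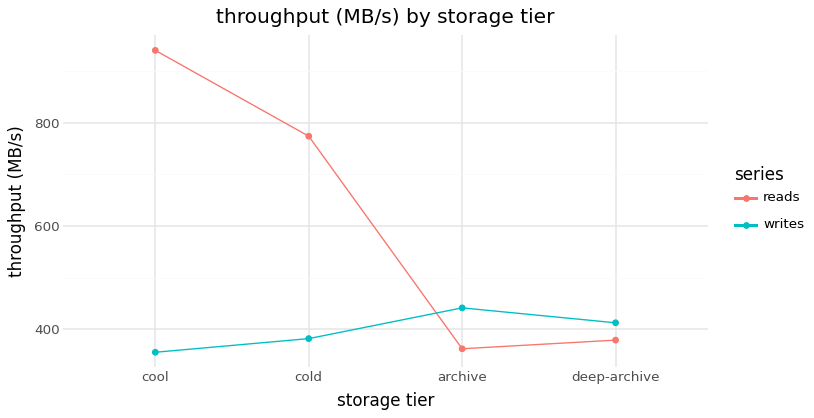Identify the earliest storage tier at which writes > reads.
cold: writes ≈ 400 vs reads ≈ 750 (not yet); archive: writes ≈ 450 vs reads ≈ 350 (first crossover).

archive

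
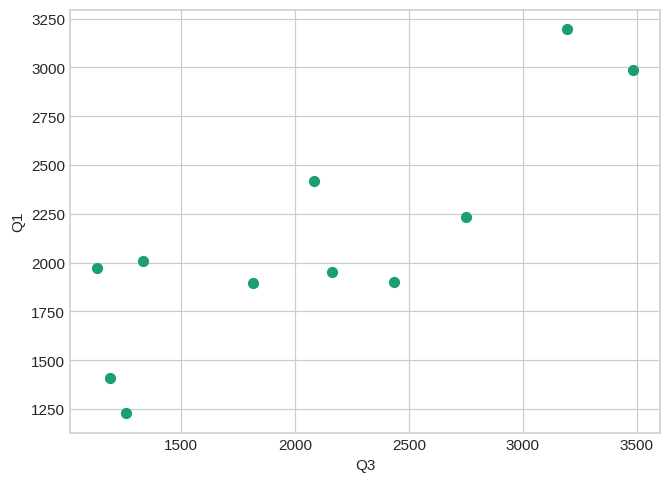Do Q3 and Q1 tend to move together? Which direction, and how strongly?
Points are positively correlated; strong (|r| ≈ 0.8).

positive, strong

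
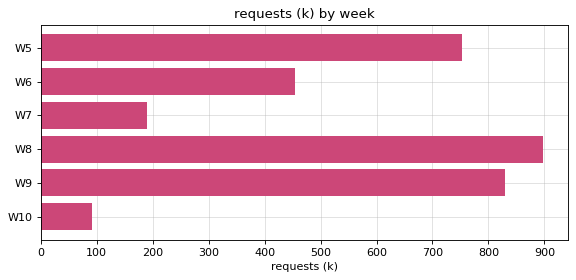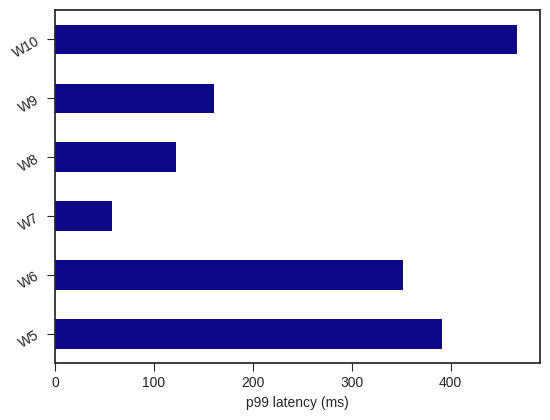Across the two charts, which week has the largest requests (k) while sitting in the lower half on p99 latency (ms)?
Chart 2 median p99 latency (ms) ≈ 250; below-median weeks: W7, W8, W9. Among those, W8 has the highest requests (k) (≈ 900).

W8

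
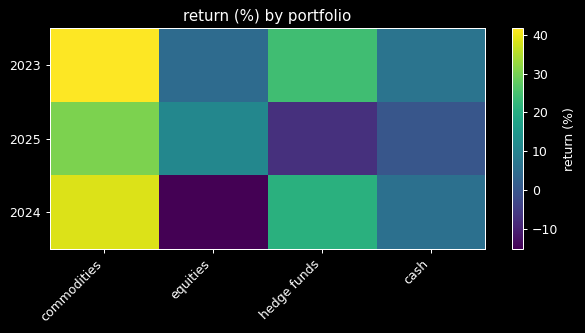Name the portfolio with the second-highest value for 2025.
equities

Top 3 for 2025: commodities ≈ 30, equities ≈ 10, cash ≈ 0.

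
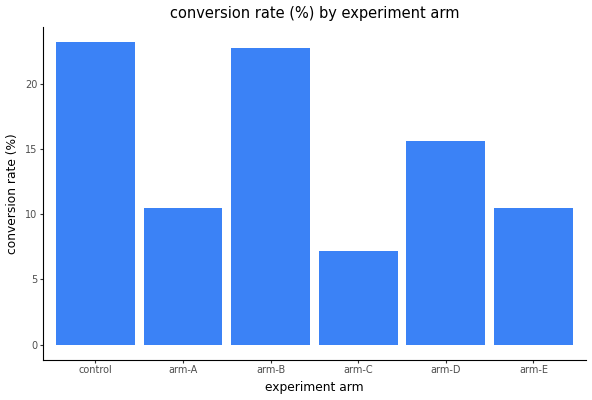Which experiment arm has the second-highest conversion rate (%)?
arm-B

Top 3: control ≈ 24, arm-B ≈ 22, arm-D ≈ 16.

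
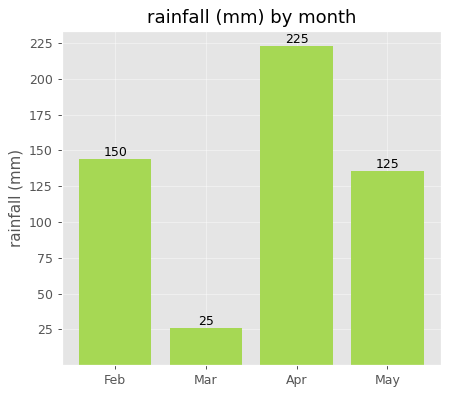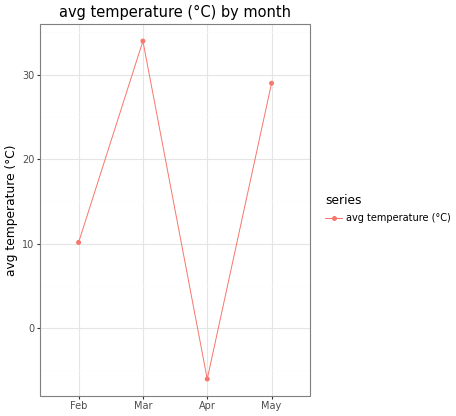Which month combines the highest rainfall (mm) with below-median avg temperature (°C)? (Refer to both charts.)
Chart 2 median avg temperature (°C) ≈ 20; below-median months: Feb, Apr. Among those, Apr has the highest rainfall (mm) (≈ 225).

Apr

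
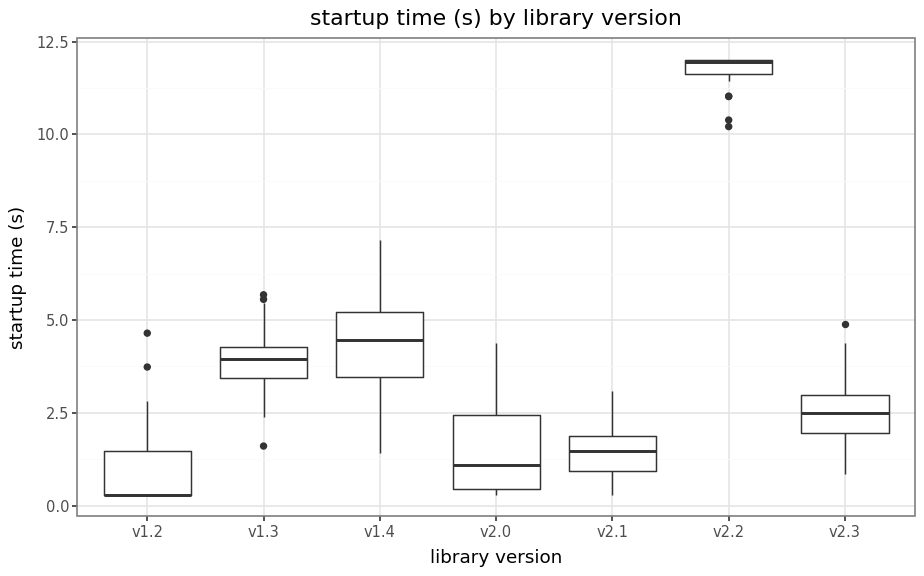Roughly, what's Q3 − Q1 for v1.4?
Q3 ≈ 5, Q1 ≈ 3; IQR ≈ 2.

≈ 2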